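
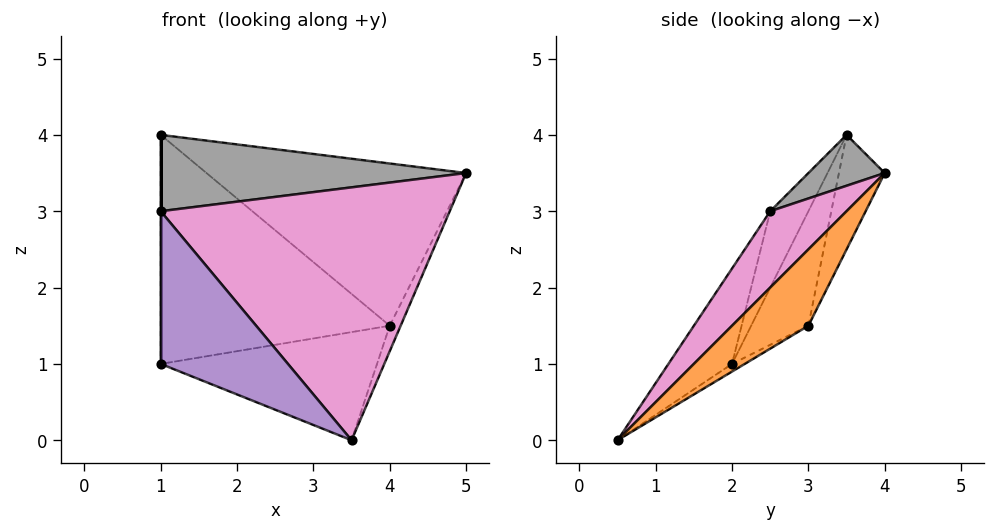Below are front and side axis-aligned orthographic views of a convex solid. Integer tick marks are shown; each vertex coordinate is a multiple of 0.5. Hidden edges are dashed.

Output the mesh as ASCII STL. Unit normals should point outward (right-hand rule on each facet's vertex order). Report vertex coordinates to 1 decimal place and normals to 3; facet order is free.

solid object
 facet normal -0.031 0.519 -0.854
  outer loop
   vertex 4.0 3.0 1.5
   vertex 3.5 0.5 0.0
   vertex 1.0 2.0 1.0
  endloop
 endfacet
 facet normal 0.862 0.123 -0.492
  outer loop
   vertex 4.0 3.0 1.5
   vertex 5.0 4.0 3.5
   vertex 3.5 0.5 0.0
  endloop
 endfacet
 facet normal -0.218 0.873 -0.436
  outer loop
   vertex 4.0 3.0 1.5
   vertex 1.0 2.0 1.0
   vertex 1.0 3.5 4.0
  endloop
 endfacet
 facet normal -0.161 0.913 -0.376
  outer loop
   vertex 4.0 3.0 1.5
   vertex 1.0 3.5 4.0
   vertex 5.0 4.0 3.5
  endloop
 endfacet
 facet normal -0.436 -0.873 0.218
  outer loop
   vertex 1.0 2.5 3.0
   vertex 1.0 2.0 1.0
   vertex 3.5 0.5 0.0
  endloop
 endfacet
 facet normal -1.000 0.000 0.000
  outer loop
   vertex 1.0 2.5 3.0
   vertex 1.0 3.5 4.0
   vertex 1.0 2.0 1.0
  endloop
 endfacet
 facet normal 0.194 -0.734 0.651
  outer loop
   vertex 1.0 2.5 3.0
   vertex 3.5 0.5 0.0
   vertex 5.0 4.0 3.5
  endloop
 endfacet
 facet normal 0.174 -0.696 0.696
  outer loop
   vertex 1.0 2.5 3.0
   vertex 5.0 4.0 3.5
   vertex 1.0 3.5 4.0
  endloop
 endfacet
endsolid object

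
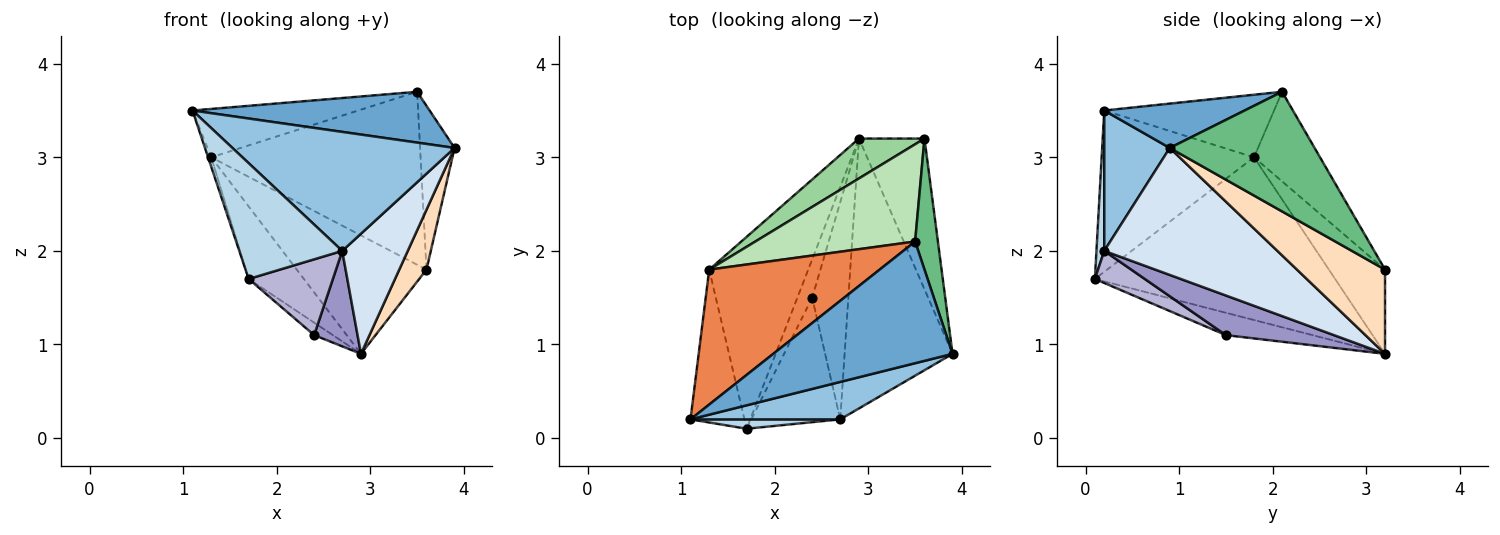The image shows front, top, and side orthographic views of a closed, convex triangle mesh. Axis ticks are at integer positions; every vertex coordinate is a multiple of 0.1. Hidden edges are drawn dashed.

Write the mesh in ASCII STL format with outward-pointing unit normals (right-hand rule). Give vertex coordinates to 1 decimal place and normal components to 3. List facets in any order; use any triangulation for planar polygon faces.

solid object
 facet normal 0.222 -0.376 0.900
  outer loop
   vertex 3.5 2.1 3.7
   vertex 1.1 0.2 3.5
   vertex 3.9 0.9 3.1
  endloop
 endfacet
 facet normal 0.271 -0.918 0.289
  outer loop
   vertex 2.7 0.2 2.0
   vertex 3.9 0.9 3.1
   vertex 1.1 0.2 3.5
  endloop
 endfacet
 facet normal 0.075 -0.994 0.080
  outer loop
   vertex 2.7 0.2 2.0
   vertex 1.1 0.2 3.5
   vertex 1.7 0.1 1.7
  endloop
 endfacet
 facet normal 0.732 -0.277 -0.622
  outer loop
   vertex 2.7 0.2 2.0
   vertex 2.9 3.2 0.9
   vertex 3.9 0.9 3.1
  endloop
 endfacet
 facet normal -0.327 0.319 0.890
  outer loop
   vertex 1.3 1.8 3.0
   vertex 1.1 0.2 3.5
   vertex 3.5 2.1 3.7
  endloop
 endfacet
 facet normal -0.948 0.019 -0.317
  outer loop
   vertex 1.3 1.8 3.0
   vertex 1.7 0.1 1.7
   vertex 1.1 0.2 3.5
  endloop
 endfacet
 facet normal -0.838 0.193 -0.510
  outer loop
   vertex 1.3 1.8 3.0
   vertex 2.9 3.2 0.9
   vertex 1.7 0.1 1.7
  endloop
 endfacet
 facet normal 0.767 -0.237 -0.596
  outer loop
   vertex 3.6 3.2 1.8
   vertex 3.9 0.9 3.1
   vertex 2.9 3.2 0.9
  endloop
 endfacet
 facet normal 0.957 0.228 0.182
  outer loop
   vertex 3.6 3.2 1.8
   vertex 3.5 2.1 3.7
   vertex 3.9 0.9 3.1
  endloop
 endfacet
 facet normal -0.380 0.877 0.295
  outer loop
   vertex 3.6 3.2 1.8
   vertex 2.9 3.2 0.9
   vertex 1.3 1.8 3.0
  endloop
 endfacet
 facet normal -0.265 0.840 0.473
  outer loop
   vertex 3.6 3.2 1.8
   vertex 1.3 1.8 3.0
   vertex 3.5 2.1 3.7
  endloop
 endfacet
 facet normal -0.821 0.177 -0.543
  outer loop
   vertex 2.4 1.5 1.1
   vertex 1.7 0.1 1.7
   vertex 2.9 3.2 0.9
  endloop
 endfacet
 facet normal 0.708 -0.284 -0.647
  outer loop
   vertex 2.4 1.5 1.1
   vertex 2.9 3.2 0.9
   vertex 2.7 0.2 2.0
  endloop
 endfacet
 facet normal 0.295 -0.497 -0.816
  outer loop
   vertex 2.4 1.5 1.1
   vertex 2.7 0.2 2.0
   vertex 1.7 0.1 1.7
  endloop
 endfacet
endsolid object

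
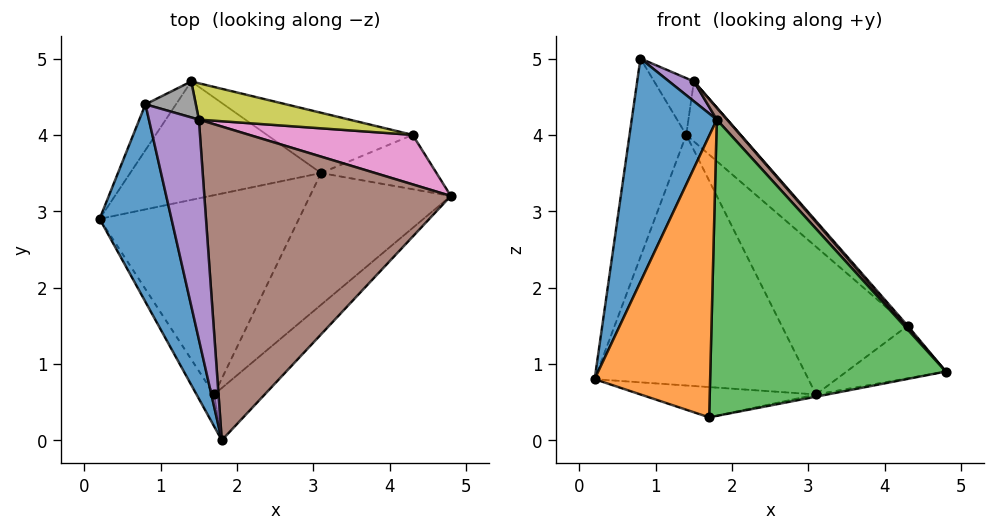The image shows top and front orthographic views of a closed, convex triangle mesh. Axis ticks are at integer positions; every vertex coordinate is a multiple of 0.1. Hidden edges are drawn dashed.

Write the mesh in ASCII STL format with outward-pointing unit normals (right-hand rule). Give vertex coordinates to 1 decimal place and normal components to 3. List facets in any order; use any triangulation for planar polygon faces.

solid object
 facet normal -0.940 -0.255 0.225
  outer loop
   vertex 0.8 4.4 5.0
   vertex 0.2 2.9 0.8
   vertex 1.8 0.0 4.2
  endloop
 endfacet
 facet normal -0.842 -0.536 -0.061
  outer loop
   vertex 1.7 0.6 0.3
   vertex 1.8 0.0 4.2
   vertex 0.2 2.9 0.8
  endloop
 endfacet
 facet normal 0.652 -0.747 -0.132
  outer loop
   vertex 1.7 0.6 0.3
   vertex 4.8 3.2 0.9
   vertex 1.8 0.0 4.2
  endloop
 endfacet
 facet normal -0.653 0.738 -0.170
  outer loop
   vertex 1.4 4.7 4.0
   vertex 0.2 2.9 0.8
   vertex 0.8 4.4 5.0
  endloop
 endfacet
 facet normal 0.372 -0.083 0.924
  outer loop
   vertex 1.5 4.2 4.7
   vertex 0.8 4.4 5.0
   vertex 1.8 0.0 4.2
  endloop
 endfacet
 facet normal 0.752 -0.025 0.659
  outer loop
   vertex 1.5 4.2 4.7
   vertex 1.8 0.0 4.2
   vertex 4.8 3.2 0.9
  endloop
 endfacet
 facet normal 0.752 -0.025 0.659
  outer loop
   vertex 1.5 4.2 4.7
   vertex 4.8 3.2 0.9
   vertex 4.3 4.0 1.5
  endloop
 endfacet
 facet normal 0.426 0.764 0.485
  outer loop
   vertex 1.5 4.2 4.7
   vertex 1.4 4.7 4.0
   vertex 0.8 4.4 5.0
  endloop
 endfacet
 facet normal 0.547 0.716 0.434
  outer loop
   vertex 1.5 4.2 4.7
   vertex 4.3 4.0 1.5
   vertex 1.4 4.7 4.0
  endloop
 endfacet
 facet normal -0.212 0.884 -0.418
  outer loop
   vertex 3.1 3.5 0.6
   vertex 0.2 2.9 0.8
   vertex 1.4 4.7 4.0
  endloop
 endfacet
 facet normal -0.102 0.921 -0.376
  outer loop
   vertex 3.1 3.5 0.6
   vertex 1.4 4.7 4.0
   vertex 4.3 4.0 1.5
  endloop
 endfacet
 facet normal 0.242 0.674 -0.698
  outer loop
   vertex 3.1 3.5 0.6
   vertex 4.3 4.0 1.5
   vertex 4.8 3.2 0.9
  endloop
 endfacet
 facet normal -0.099 0.149 -0.984
  outer loop
   vertex 3.1 3.5 0.6
   vertex 1.7 0.6 0.3
   vertex 0.2 2.9 0.8
  endloop
 endfacet
 facet normal 0.177 0.017 -0.984
  outer loop
   vertex 3.1 3.5 0.6
   vertex 4.8 3.2 0.9
   vertex 1.7 0.6 0.3
  endloop
 endfacet
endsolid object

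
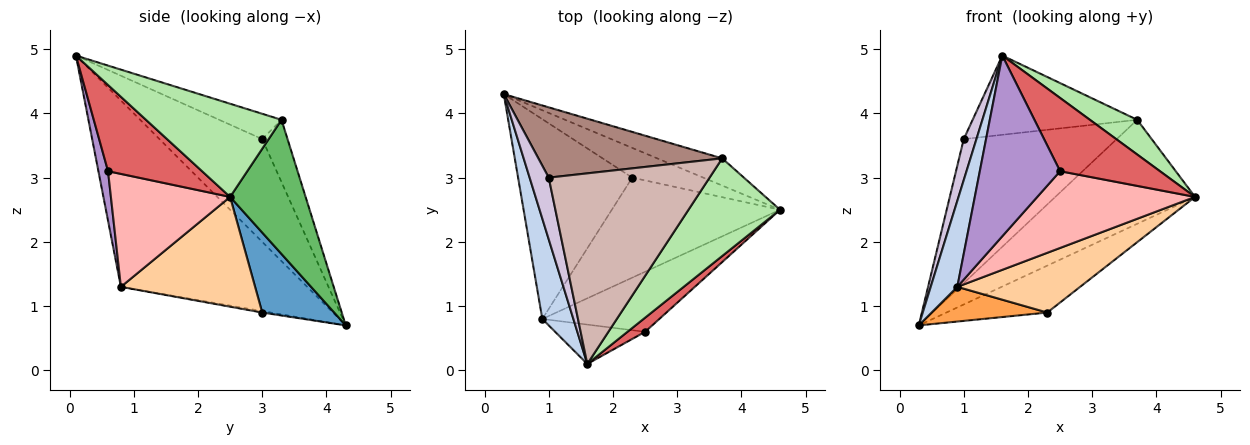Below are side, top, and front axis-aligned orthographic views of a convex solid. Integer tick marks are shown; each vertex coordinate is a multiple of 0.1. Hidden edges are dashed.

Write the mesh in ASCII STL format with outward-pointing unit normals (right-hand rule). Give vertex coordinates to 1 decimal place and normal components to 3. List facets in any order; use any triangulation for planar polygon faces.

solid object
 facet normal 0.516 0.723 -0.459
  outer loop
   vertex 2.3 3.0 0.9
   vertex 0.3 4.3 0.7
   vertex 4.6 2.5 2.7
  endloop
 endfacet
 facet normal -0.977 -0.140 0.163
  outer loop
   vertex 0.9 0.8 1.3
   vertex 1.6 0.1 4.9
   vertex 0.3 4.3 0.7
  endloop
 endfacet
 facet normal -0.013 -0.171 -0.985
  outer loop
   vertex 0.9 0.8 1.3
   vertex 0.3 4.3 0.7
   vertex 2.3 3.0 0.9
  endloop
 endfacet
 facet normal 0.489 -0.447 -0.749
  outer loop
   vertex 0.9 0.8 1.3
   vertex 2.3 3.0 0.9
   vertex 4.6 2.5 2.7
  endloop
 endfacet
 facet normal 0.463 0.857 -0.224
  outer loop
   vertex 3.7 3.3 3.9
   vertex 4.6 2.5 2.7
   vertex 0.3 4.3 0.7
  endloop
 endfacet
 facet normal 0.692 -0.242 0.680
  outer loop
   vertex 3.7 3.3 3.9
   vertex 1.6 0.1 4.9
   vertex 4.6 2.5 2.7
  endloop
 endfacet
 facet normal 0.679 -0.721 0.139
  outer loop
   vertex 2.5 0.6 3.1
   vertex 4.6 2.5 2.7
   vertex 1.6 0.1 4.9
  endloop
 endfacet
 facet normal 0.511 -0.677 -0.530
  outer loop
   vertex 2.5 0.6 3.1
   vertex 0.9 0.8 1.3
   vertex 4.6 2.5 2.7
  endloop
 endfacet
 facet normal 0.116 -0.970 -0.211
  outer loop
   vertex 2.5 0.6 3.1
   vertex 1.6 0.1 4.9
   vertex 0.9 0.8 1.3
  endloop
 endfacet
 facet normal -0.976 -0.121 0.182
  outer loop
   vertex 1.0 3.0 3.6
   vertex 0.3 4.3 0.7
   vertex 1.6 0.1 4.9
  endloop
 endfacet
 facet normal -0.147 0.889 0.434
  outer loop
   vertex 1.0 3.0 3.6
   vertex 3.7 3.3 3.9
   vertex 0.3 4.3 0.7
  endloop
 endfacet
 facet normal -0.144 0.380 0.914
  outer loop
   vertex 1.0 3.0 3.6
   vertex 1.6 0.1 4.9
   vertex 3.7 3.3 3.9
  endloop
 endfacet
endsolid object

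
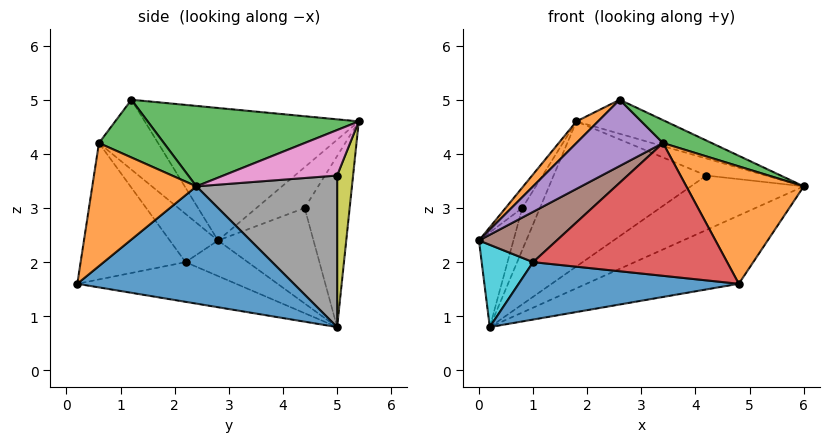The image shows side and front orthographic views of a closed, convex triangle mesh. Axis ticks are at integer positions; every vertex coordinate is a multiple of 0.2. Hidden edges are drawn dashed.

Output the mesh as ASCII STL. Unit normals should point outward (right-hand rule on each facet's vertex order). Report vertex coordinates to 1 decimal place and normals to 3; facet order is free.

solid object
 facet normal 0.511 0.360 -0.781
  outer loop
   vertex 4.8 0.2 1.6
   vertex 0.2 5.0 0.8
   vertex 6.0 2.4 3.4
  endloop
 endfacet
 facet normal -0.727 -0.074 0.682
  outer loop
   vertex 2.6 1.2 5.0
   vertex 1.8 5.4 4.6
   vertex 0.0 2.8 2.4
  endloop
 endfacet
 facet normal 0.374 0.158 0.914
  outer loop
   vertex 2.6 1.2 5.0
   vertex 6.0 2.4 3.4
   vertex 1.8 5.4 4.6
  endloop
 endfacet
 facet normal -0.881 0.306 0.360
  outer loop
   vertex 0.8 4.4 3.0
   vertex 0.0 2.8 2.4
   vertex 1.8 5.4 4.6
  endloop
 endfacet
 facet normal -0.888 0.320 0.330
  outer loop
   vertex 0.8 4.4 3.0
   vertex 0.2 5.0 0.8
   vertex 0.0 2.8 2.4
  endloop
 endfacet
 facet normal -0.878 0.344 0.333
  outer loop
   vertex 0.8 4.4 3.0
   vertex 1.8 5.4 4.6
   vertex 0.2 5.0 0.8
  endloop
 endfacet
 facet normal 0.406 0.213 0.889
  outer loop
   vertex 4.2 5.0 3.6
   vertex 1.8 5.4 4.6
   vertex 6.0 2.4 3.4
  endloop
 endfacet
 facet normal 0.521 0.418 -0.744
  outer loop
   vertex 4.2 5.0 3.6
   vertex 6.0 2.4 3.4
   vertex 0.2 5.0 0.8
  endloop
 endfacet
 facet normal 0.103 0.984 -0.147
  outer loop
   vertex 4.2 5.0 3.6
   vertex 0.2 5.0 0.8
   vertex 1.8 5.4 4.6
  endloop
 endfacet
 facet normal -0.553 -0.457 -0.697
  outer loop
   vertex 1.0 2.2 2.0
   vertex 0.0 2.8 2.4
   vertex 0.2 5.0 0.8
  endloop
 endfacet
 facet normal -0.324 -0.449 -0.832
  outer loop
   vertex 1.0 2.2 2.0
   vertex 0.2 5.0 0.8
   vertex 4.8 0.2 1.6
  endloop
 endfacet
 facet normal 0.600 -0.677 0.427
  outer loop
   vertex 3.4 0.6 4.2
   vertex 4.8 0.2 1.6
   vertex 6.0 2.4 3.4
  endloop
 endfacet
 facet normal 0.500 -0.375 0.781
  outer loop
   vertex 3.4 0.6 4.2
   vertex 6.0 2.4 3.4
   vertex 2.6 1.2 5.0
  endloop
 endfacet
 facet normal -0.472 -0.873 -0.120
  outer loop
   vertex 3.4 0.6 4.2
   vertex 1.0 2.2 2.0
   vertex 4.8 0.2 1.6
  endloop
 endfacet
 facet normal -0.563 -0.825 0.056
  outer loop
   vertex 3.4 0.6 4.2
   vertex 2.6 1.2 5.0
   vertex 0.0 2.8 2.4
  endloop
 endfacet
 facet normal -0.527 -0.849 -0.043
  outer loop
   vertex 3.4 0.6 4.2
   vertex 0.0 2.8 2.4
   vertex 1.0 2.2 2.0
  endloop
 endfacet
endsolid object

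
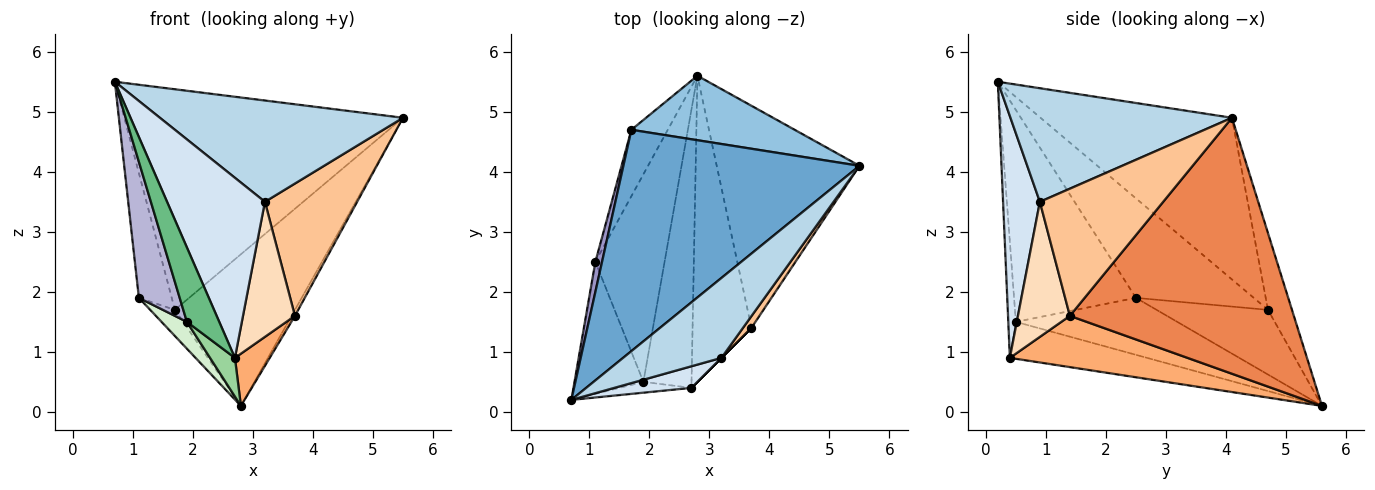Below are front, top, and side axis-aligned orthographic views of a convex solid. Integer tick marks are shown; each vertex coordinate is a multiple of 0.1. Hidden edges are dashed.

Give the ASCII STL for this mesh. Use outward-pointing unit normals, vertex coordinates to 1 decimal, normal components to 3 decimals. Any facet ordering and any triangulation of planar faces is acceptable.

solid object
 facet normal -0.436 0.635 0.637
  outer loop
   vertex 1.7 4.7 1.7
   vertex 0.7 0.2 5.5
   vertex 5.5 4.1 4.9
  endloop
 endfacet
 facet normal -0.181 0.905 0.385
  outer loop
   vertex 1.7 4.7 1.7
   vertex 5.5 4.1 4.9
   vertex 2.8 5.6 0.1
  endloop
 endfacet
 facet normal 0.582 -0.639 0.504
  outer loop
   vertex 3.2 0.9 3.5
   vertex 5.5 4.1 4.9
   vertex 0.7 0.2 5.5
  endloop
 endfacet
 facet normal 0.350 -0.930 0.112
  outer loop
   vertex 3.2 0.9 3.5
   vertex 0.7 0.2 5.5
   vertex 2.7 0.4 0.9
  endloop
 endfacet
 facet normal 0.873 0.013 -0.487
  outer loop
   vertex 3.7 1.4 1.6
   vertex 2.8 5.6 0.1
   vertex 5.5 4.1 4.9
  endloop
 endfacet
 facet normal 0.651 -0.128 -0.748
  outer loop
   vertex 3.7 1.4 1.6
   vertex 2.7 0.4 0.9
   vertex 2.8 5.6 0.1
  endloop
 endfacet
 facet normal 0.800 -0.598 0.053
  outer loop
   vertex 3.7 1.4 1.6
   vertex 5.5 4.1 4.9
   vertex 3.2 0.9 3.5
  endloop
 endfacet
 facet normal 0.707 -0.707 0.000
  outer loop
   vertex 3.7 1.4 1.6
   vertex 3.2 0.9 3.5
   vertex 2.7 0.4 0.9
  endloop
 endfacet
 facet normal -0.225 -0.964 -0.140
  outer loop
   vertex 1.9 0.5 1.5
   vertex 2.7 0.4 0.9
   vertex 0.7 0.2 5.5
  endloop
 endfacet
 facet normal -0.605 -0.110 -0.789
  outer loop
   vertex 1.9 0.5 1.5
   vertex 2.8 5.6 0.1
   vertex 2.7 0.4 0.9
  endloop
 endfacet
 facet normal -0.856 0.190 -0.482
  outer loop
   vertex 1.1 2.5 1.9
   vertex 1.7 4.7 1.7
   vertex 2.8 5.6 0.1
  endloop
 endfacet
 facet normal -0.632 -0.099 -0.768
  outer loop
   vertex 1.1 2.5 1.9
   vertex 2.8 5.6 0.1
   vertex 1.9 0.5 1.5
  endloop
 endfacet
 facet normal -0.961 0.268 0.064
  outer loop
   vertex 1.1 2.5 1.9
   vertex 0.7 0.2 5.5
   vertex 1.7 4.7 1.7
  endloop
 endfacet
 facet normal -0.906 -0.304 -0.295
  outer loop
   vertex 1.1 2.5 1.9
   vertex 1.9 0.5 1.5
   vertex 0.7 0.2 5.5
  endloop
 endfacet
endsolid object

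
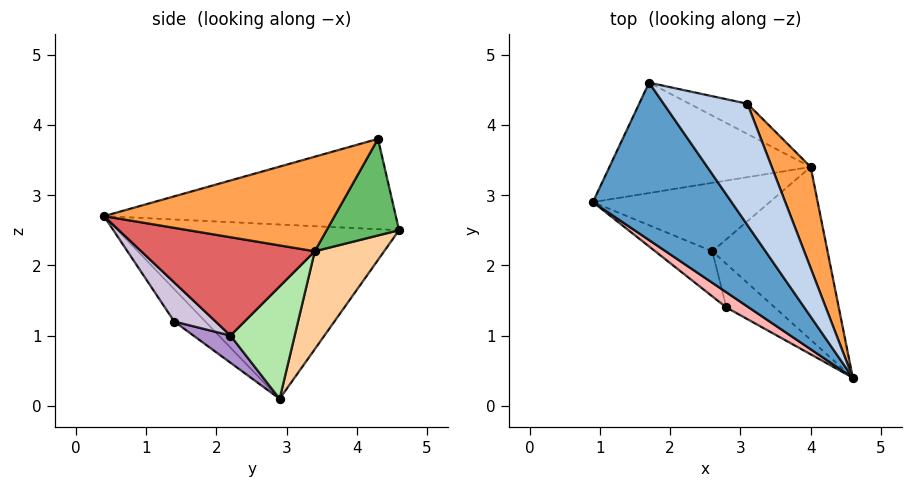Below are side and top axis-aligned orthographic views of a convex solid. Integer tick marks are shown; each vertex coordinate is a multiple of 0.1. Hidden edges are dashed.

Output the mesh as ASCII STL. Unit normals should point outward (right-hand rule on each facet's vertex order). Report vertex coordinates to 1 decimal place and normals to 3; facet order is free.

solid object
 facet normal -0.697 -0.455 0.554
  outer loop
   vertex 1.7 4.6 2.5
   vertex 0.9 2.9 0.1
   vertex 4.6 0.4 2.7
  endloop
 endfacet
 facet normal -0.662 -0.428 0.615
  outer loop
   vertex 1.7 4.6 2.5
   vertex 4.6 0.4 2.7
   vertex 3.1 4.3 3.8
  endloop
 endfacet
 facet normal 0.898 0.241 0.369
  outer loop
   vertex 4.0 3.4 2.2
   vertex 3.1 4.3 3.8
   vertex 4.6 0.4 2.7
  endloop
 endfacet
 facet normal 0.300 0.729 -0.616
  outer loop
   vertex 4.0 3.4 2.2
   vertex 0.9 2.9 0.1
   vertex 1.7 4.6 2.5
  endloop
 endfacet
 facet normal 0.421 0.871 -0.253
  outer loop
   vertex 4.0 3.4 2.2
   vertex 1.7 4.6 2.5
   vertex 3.1 4.3 3.8
  endloop
 endfacet
 facet normal 0.524 0.213 -0.825
  outer loop
   vertex 2.6 2.2 1.0
   vertex 0.9 2.9 0.1
   vertex 4.0 3.4 2.2
  endloop
 endfacet
 facet normal 0.649 0.003 -0.761
  outer loop
   vertex 2.6 2.2 1.0
   vertex 4.0 3.4 2.2
   vertex 4.6 0.4 2.7
  endloop
 endfacet
 facet normal -0.697 -0.528 0.485
  outer loop
   vertex 2.8 1.4 1.2
   vertex 4.6 0.4 2.7
   vertex 0.9 2.9 0.1
  endloop
 endfacet
 facet normal 0.426 -0.118 -0.897
  outer loop
   vertex 2.8 1.4 1.2
   vertex 0.9 2.9 0.1
   vertex 2.6 2.2 1.0
  endloop
 endfacet
 facet normal 0.627 -0.038 -0.778
  outer loop
   vertex 2.8 1.4 1.2
   vertex 2.6 2.2 1.0
   vertex 4.6 0.4 2.7
  endloop
 endfacet
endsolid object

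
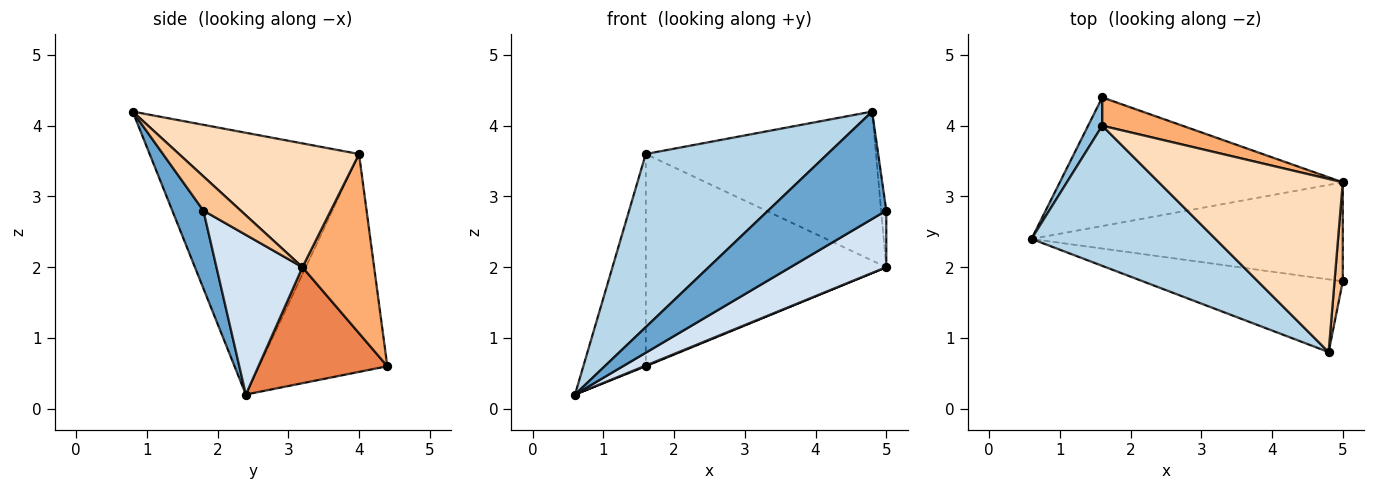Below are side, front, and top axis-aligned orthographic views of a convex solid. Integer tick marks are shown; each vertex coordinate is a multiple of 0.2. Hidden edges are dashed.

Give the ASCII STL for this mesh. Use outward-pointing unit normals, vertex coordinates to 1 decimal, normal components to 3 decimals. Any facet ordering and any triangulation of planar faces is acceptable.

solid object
 facet normal 0.213 -0.809 -0.548
  outer loop
   vertex 4.8 0.8 4.2
   vertex 0.6 2.4 0.2
   vertex 5.0 1.8 2.8
  endloop
 endfacet
 facet normal -0.898 0.437 0.058
  outer loop
   vertex 1.6 4.0 3.6
   vertex 1.6 4.4 0.6
   vertex 0.6 2.4 0.2
  endloop
 endfacet
 facet normal -0.667 -0.579 0.469
  outer loop
   vertex 1.6 4.0 3.6
   vertex 0.6 2.4 0.2
   vertex 4.8 0.8 4.2
  endloop
 endfacet
 facet normal 0.407 -0.453 -0.793
  outer loop
   vertex 5.0 3.2 2.0
   vertex 5.0 1.8 2.8
   vertex 0.6 2.4 0.2
  endloop
 endfacet
 facet normal 0.379 -0.005 -0.925
  outer loop
   vertex 5.0 3.2 2.0
   vertex 0.6 2.4 0.2
   vertex 1.6 4.4 0.6
  endloop
 endfacet
 facet normal 0.283 0.951 0.127
  outer loop
   vertex 5.0 3.2 2.0
   vertex 1.6 4.4 0.6
   vertex 1.6 4.0 3.6
  endloop
 endfacet
 facet normal 0.963 0.133 0.233
  outer loop
   vertex 5.0 3.2 2.0
   vertex 4.8 0.8 4.2
   vertex 5.0 1.8 2.8
  endloop
 endfacet
 facet normal 0.454 0.581 0.675
  outer loop
   vertex 5.0 3.2 2.0
   vertex 1.6 4.0 3.6
   vertex 4.8 0.8 4.2
  endloop
 endfacet
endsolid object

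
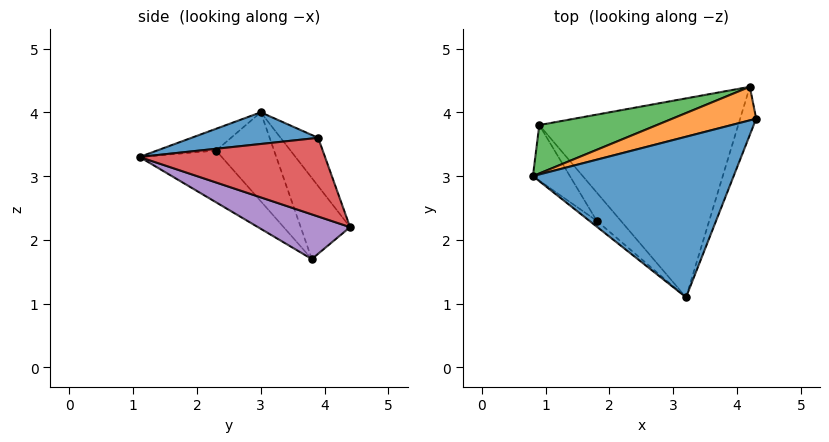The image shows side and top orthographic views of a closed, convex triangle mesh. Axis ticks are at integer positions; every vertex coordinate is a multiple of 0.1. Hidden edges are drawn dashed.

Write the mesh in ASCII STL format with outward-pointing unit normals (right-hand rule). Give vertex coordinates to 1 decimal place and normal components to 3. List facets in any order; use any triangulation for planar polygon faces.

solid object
 facet normal 0.154 -0.165 0.974
  outer loop
   vertex 3.2 1.1 3.3
   vertex 4.3 3.9 3.6
   vertex 0.8 3.0 4.0
  endloop
 endfacet
 facet normal -0.197 0.919 0.342
  outer loop
   vertex 4.2 4.4 2.2
   vertex 0.8 3.0 4.0
   vertex 4.3 3.9 3.6
  endloop
 endfacet
 facet normal -0.216 0.925 0.312
  outer loop
   vertex 4.2 4.4 2.2
   vertex 0.9 3.8 1.7
   vertex 0.8 3.0 4.0
  endloop
 endfacet
 facet normal 0.921 -0.342 -0.188
  outer loop
   vertex 4.2 4.4 2.2
   vertex 4.3 3.9 3.6
   vertex 3.2 1.1 3.3
  endloop
 endfacet
 facet normal 0.204 -0.365 -0.909
  outer loop
   vertex 4.2 4.4 2.2
   vertex 3.2 1.1 3.3
   vertex 0.9 3.8 1.7
  endloop
 endfacet
 facet normal -0.644 -0.733 -0.218
  outer loop
   vertex 1.8 2.3 3.4
   vertex 3.2 1.1 3.3
   vertex 0.8 3.0 4.0
  endloop
 endfacet
 facet normal -0.656 -0.703 -0.273
  outer loop
   vertex 1.8 2.3 3.4
   vertex 0.8 3.0 4.0
   vertex 0.9 3.8 1.7
  endloop
 endfacet
 facet normal -0.634 -0.715 -0.295
  outer loop
   vertex 1.8 2.3 3.4
   vertex 0.9 3.8 1.7
   vertex 3.2 1.1 3.3
  endloop
 endfacet
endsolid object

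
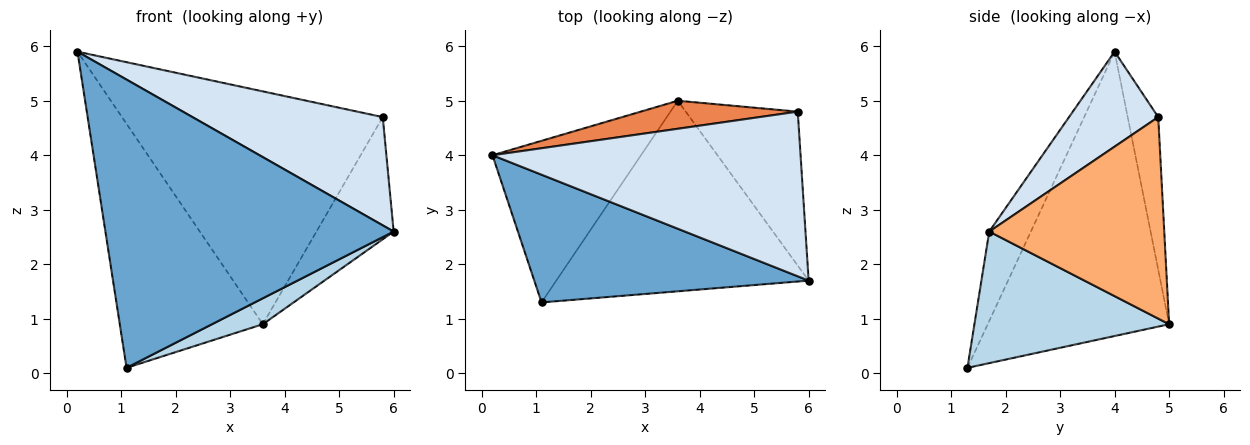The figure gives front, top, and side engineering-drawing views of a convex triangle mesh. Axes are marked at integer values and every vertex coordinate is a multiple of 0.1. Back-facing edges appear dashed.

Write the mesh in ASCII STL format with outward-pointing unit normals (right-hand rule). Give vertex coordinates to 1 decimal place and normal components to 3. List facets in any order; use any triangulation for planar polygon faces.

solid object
 facet normal -0.131 -0.906 0.402
  outer loop
   vertex 1.1 1.3 0.1
   vertex 6.0 1.7 2.6
   vertex 0.2 4.0 5.9
  endloop
 endfacet
 facet normal -0.726 0.573 -0.379
  outer loop
   vertex 1.1 1.3 0.1
   vertex 0.2 4.0 5.9
   vertex 3.6 5.0 0.9
  endloop
 endfacet
 facet normal 0.459 -0.120 -0.880
  outer loop
   vertex 1.1 1.3 0.1
   vertex 3.6 5.0 0.9
   vertex 6.0 1.7 2.6
  endloop
 endfacet
 facet normal 0.249 -0.532 0.809
  outer loop
   vertex 5.8 4.8 4.7
   vertex 0.2 4.0 5.9
   vertex 6.0 1.7 2.6
  endloop
 endfacet
 facet normal -0.115 0.986 0.119
  outer loop
   vertex 5.8 4.8 4.7
   vertex 3.6 5.0 0.9
   vertex 0.2 4.0 5.9
  endloop
 endfacet
 facet normal 0.816 0.360 -0.453
  outer loop
   vertex 5.8 4.8 4.7
   vertex 6.0 1.7 2.6
   vertex 3.6 5.0 0.9
  endloop
 endfacet
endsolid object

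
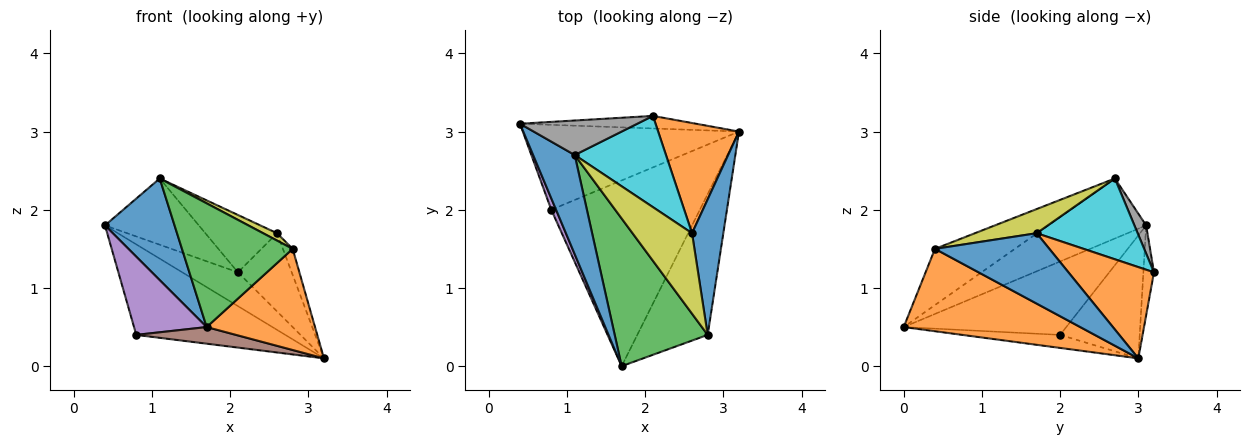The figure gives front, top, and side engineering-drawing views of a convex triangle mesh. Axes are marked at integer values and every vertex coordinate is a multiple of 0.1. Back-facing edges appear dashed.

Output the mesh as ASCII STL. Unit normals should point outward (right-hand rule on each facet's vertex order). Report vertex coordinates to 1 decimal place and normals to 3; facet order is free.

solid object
 facet normal -0.710 -0.504 0.492
  outer loop
   vertex 1.1 2.7 2.4
   vertex 0.4 3.1 1.8
   vertex 1.7 0.0 0.5
  endloop
 endfacet
 facet normal 0.689 -0.423 -0.589
  outer loop
   vertex 2.8 0.4 1.5
   vertex 1.7 0.0 0.5
   vertex 3.2 3.0 0.1
  endloop
 endfacet
 facet normal -0.420 -0.583 0.695
  outer loop
   vertex 2.8 0.4 1.5
   vertex 1.1 2.7 2.4
   vertex 1.7 0.0 0.5
  endloop
 endfacet
 facet normal -0.363 0.680 -0.638
  outer loop
   vertex 0.8 2.0 0.4
   vertex 0.4 3.1 1.8
   vertex 3.2 3.0 0.1
  endloop
 endfacet
 facet normal -0.911 -0.407 0.060
  outer loop
   vertex 0.8 2.0 0.4
   vertex 1.7 0.0 0.5
   vertex 0.4 3.1 1.8
  endloop
 endfacet
 facet normal -0.087 -0.089 -0.992
  outer loop
   vertex 0.8 2.0 0.4
   vertex 3.2 3.0 0.1
   vertex 1.7 0.0 0.5
  endloop
 endfacet
 facet normal -0.175 0.923 -0.343
  outer loop
   vertex 2.1 3.2 1.2
   vertex 3.2 3.0 0.1
   vertex 0.4 3.1 1.8
  endloop
 endfacet
 facet normal 0.110 0.882 0.459
  outer loop
   vertex 2.1 3.2 1.2
   vertex 0.4 3.1 1.8
   vertex 1.1 2.7 2.4
  endloop
 endfacet
 facet normal 0.375 -0.084 0.923
  outer loop
   vertex 2.6 1.7 1.7
   vertex 1.1 2.7 2.4
   vertex 2.8 0.4 1.5
  endloop
 endfacet
 facet normal 0.600 0.426 0.677
  outer loop
   vertex 2.6 1.7 1.7
   vertex 2.1 3.2 1.2
   vertex 1.1 2.7 2.4
  endloop
 endfacet
 facet normal 0.911 0.078 0.405
  outer loop
   vertex 2.6 1.7 1.7
   vertex 2.8 0.4 1.5
   vertex 3.2 3.0 0.1
  endloop
 endfacet
 facet normal 0.677 0.426 0.600
  outer loop
   vertex 2.6 1.7 1.7
   vertex 3.2 3.0 0.1
   vertex 2.1 3.2 1.2
  endloop
 endfacet
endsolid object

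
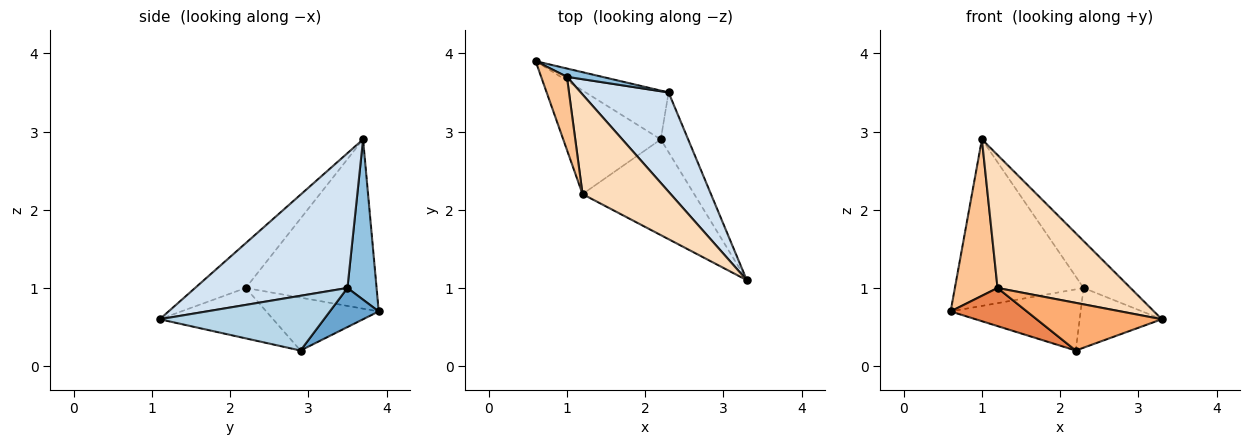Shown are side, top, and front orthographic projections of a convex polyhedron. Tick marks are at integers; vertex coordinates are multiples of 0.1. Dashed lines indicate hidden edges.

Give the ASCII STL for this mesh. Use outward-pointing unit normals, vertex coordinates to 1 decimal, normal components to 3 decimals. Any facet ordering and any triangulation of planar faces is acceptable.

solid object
 facet normal 0.282 0.750 -0.598
  outer loop
   vertex 2.3 3.5 1.0
   vertex 2.2 2.9 0.2
   vertex 0.6 3.9 0.7
  endloop
 endfacet
 facet normal 0.221 0.974 0.048
  outer loop
   vertex 2.3 3.5 1.0
   vertex 0.6 3.9 0.7
   vertex 1.0 3.7 2.9
  endloop
 endfacet
 facet normal 0.816 0.408 -0.408
  outer loop
   vertex 2.3 3.5 1.0
   vertex 3.3 1.1 0.6
   vertex 2.2 2.9 0.2
  endloop
 endfacet
 facet normal 0.811 0.250 0.529
  outer loop
   vertex 2.3 3.5 1.0
   vertex 1.0 3.7 2.9
   vertex 3.3 1.1 0.6
  endloop
 endfacet
 facet normal -0.454 -0.308 -0.836
  outer loop
   vertex 1.2 2.2 1.0
   vertex 0.6 3.9 0.7
   vertex 2.2 2.9 0.2
  endloop
 endfacet
 facet normal -0.375 -0.413 -0.830
  outer loop
   vertex 1.2 2.2 1.0
   vertex 2.2 2.9 0.2
   vertex 3.3 1.1 0.6
  endloop
 endfacet
 facet normal -0.941 -0.307 0.143
  outer loop
   vertex 1.2 2.2 1.0
   vertex 1.0 3.7 2.9
   vertex 0.6 3.9 0.7
  endloop
 endfacet
 facet normal -0.292 -0.765 0.574
  outer loop
   vertex 1.2 2.2 1.0
   vertex 3.3 1.1 0.6
   vertex 1.0 3.7 2.9
  endloop
 endfacet
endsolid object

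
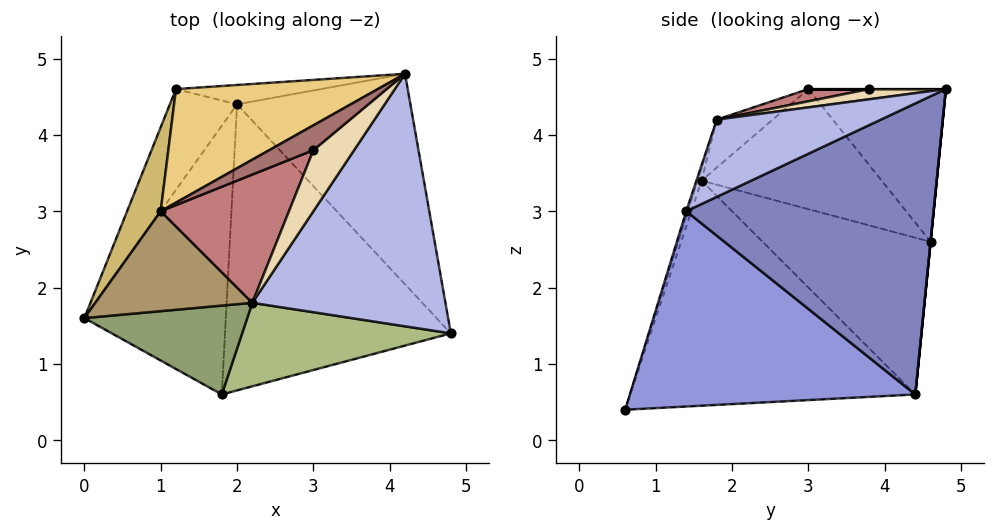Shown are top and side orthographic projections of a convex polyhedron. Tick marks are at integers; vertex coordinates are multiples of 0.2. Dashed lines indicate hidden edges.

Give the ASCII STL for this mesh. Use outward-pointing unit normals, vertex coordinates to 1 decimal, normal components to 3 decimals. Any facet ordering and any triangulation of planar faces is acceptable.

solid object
 facet normal -0.844 0.072 -0.531
  outer loop
   vertex 2.0 4.4 0.6
   vertex 1.8 0.6 0.4
   vertex 0.0 1.6 3.4
  endloop
 endfacet
 facet normal 0.800 0.365 -0.476
  outer loop
   vertex 2.0 4.4 0.6
   vertex 4.2 4.8 4.6
   vertex 4.8 1.4 3.0
  endloop
 endfacet
 facet normal 0.654 0.005 -0.756
  outer loop
   vertex 2.0 4.4 0.6
   vertex 4.8 1.4 3.0
   vertex 1.8 0.6 0.4
  endloop
 endfacet
 facet normal 0.348 -0.348 0.870
  outer loop
   vertex 2.2 1.8 4.2
   vertex 4.8 1.4 3.0
   vertex 4.2 4.8 4.6
  endloop
 endfacet
 facet normal -0.024 -0.953 0.303
  outer loop
   vertex 2.2 1.8 4.2
   vertex 0.0 1.6 3.4
   vertex 1.8 0.6 0.4
  endloop
 endfacet
 facet normal -0.007 -0.953 0.302
  outer loop
   vertex 2.2 1.8 4.2
   vertex 1.8 0.6 0.4
   vertex 4.8 1.4 3.0
  endloop
 endfacet
 facet normal -0.889 0.254 -0.381
  outer loop
   vertex 1.2 4.6 2.6
   vertex 2.0 4.4 0.6
   vertex 0.0 1.6 3.4
  endloop
 endfacet
 facet normal 0.000 0.995 -0.100
  outer loop
   vertex 1.2 4.6 2.6
   vertex 4.2 4.8 4.6
   vertex 2.0 4.4 0.6
  endloop
 endfacet
 facet normal -0.249 -0.521 0.816
  outer loop
   vertex 1.0 3.0 4.6
   vertex 0.0 1.6 3.4
   vertex 2.2 1.8 4.2
  endloop
 endfacet
 facet normal -0.876 0.416 0.245
  outer loop
   vertex 1.0 3.0 4.6
   vertex 1.2 4.6 2.6
   vertex 0.0 1.6 3.4
  endloop
 endfacet
 facet normal -0.411 0.731 0.544
  outer loop
   vertex 1.0 3.0 4.6
   vertex 4.2 4.8 4.6
   vertex 1.2 4.6 2.6
  endloop
 endfacet
 facet normal 0.233 -0.279 0.931
  outer loop
   vertex 3.0 3.8 4.6
   vertex 2.2 1.8 4.2
   vertex 4.2 4.8 4.6
  endloop
 endfacet
 facet normal 0.000 0.000 1.000
  outer loop
   vertex 3.0 3.8 4.6
   vertex 4.2 4.8 4.6
   vertex 1.0 3.0 4.6
  endloop
 endfacet
 facet normal 0.092 -0.231 0.969
  outer loop
   vertex 3.0 3.8 4.6
   vertex 1.0 3.0 4.6
   vertex 2.2 1.8 4.2
  endloop
 endfacet
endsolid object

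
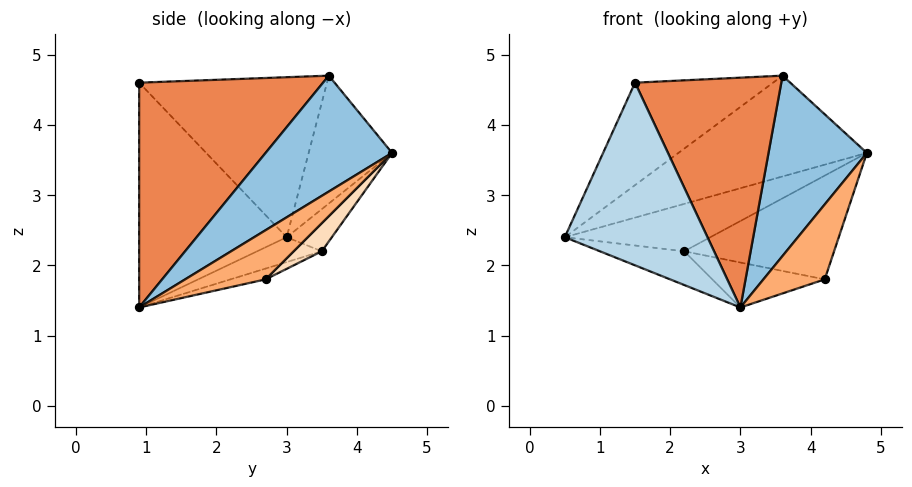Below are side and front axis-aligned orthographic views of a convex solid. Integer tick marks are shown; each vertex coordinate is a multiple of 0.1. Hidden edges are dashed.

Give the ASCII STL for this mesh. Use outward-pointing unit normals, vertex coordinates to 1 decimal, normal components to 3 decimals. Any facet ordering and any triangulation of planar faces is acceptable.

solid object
 facet normal -0.387 0.874 0.293
  outer loop
   vertex 3.6 3.6 4.7
   vertex 4.8 4.5 3.6
   vertex 0.5 3.0 2.4
  endloop
 endfacet
 facet normal 0.743 -0.578 0.338
  outer loop
   vertex 3.6 3.6 4.7
   vertex 3.0 0.9 1.4
   vertex 4.8 4.5 3.6
  endloop
 endfacet
 facet normal -0.681 -0.659 -0.319
  outer loop
   vertex 1.5 0.9 4.6
   vertex 0.5 3.0 2.4
   vertex 3.0 0.9 1.4
  endloop
 endfacet
 facet normal -0.590 0.433 0.682
  outer loop
   vertex 1.5 0.9 4.6
   vertex 3.6 3.6 4.7
   vertex 0.5 3.0 2.4
  endloop
 endfacet
 facet normal 0.735 -0.584 0.344
  outer loop
   vertex 1.5 0.9 4.6
   vertex 3.0 0.9 1.4
   vertex 3.6 3.6 4.7
  endloop
 endfacet
 facet normal 0.753 -0.574 0.323
  outer loop
   vertex 4.2 2.7 1.8
   vertex 4.8 4.5 3.6
   vertex 3.0 0.9 1.4
  endloop
 endfacet
 facet normal -0.294 0.947 -0.131
  outer loop
   vertex 2.2 3.5 2.2
   vertex 0.5 3.0 2.4
   vertex 4.8 4.5 3.6
  endloop
 endfacet
 facet normal 0.127 0.680 -0.722
  outer loop
   vertex 2.2 3.5 2.2
   vertex 4.8 4.5 3.6
   vertex 4.2 2.7 1.8
  endloop
 endfacet
 facet normal -0.182 0.238 -0.954
  outer loop
   vertex 2.2 3.5 2.2
   vertex 3.0 0.9 1.4
   vertex 0.5 3.0 2.4
  endloop
 endfacet
 facet normal -0.084 0.269 -0.959
  outer loop
   vertex 2.2 3.5 2.2
   vertex 4.2 2.7 1.8
   vertex 3.0 0.9 1.4
  endloop
 endfacet
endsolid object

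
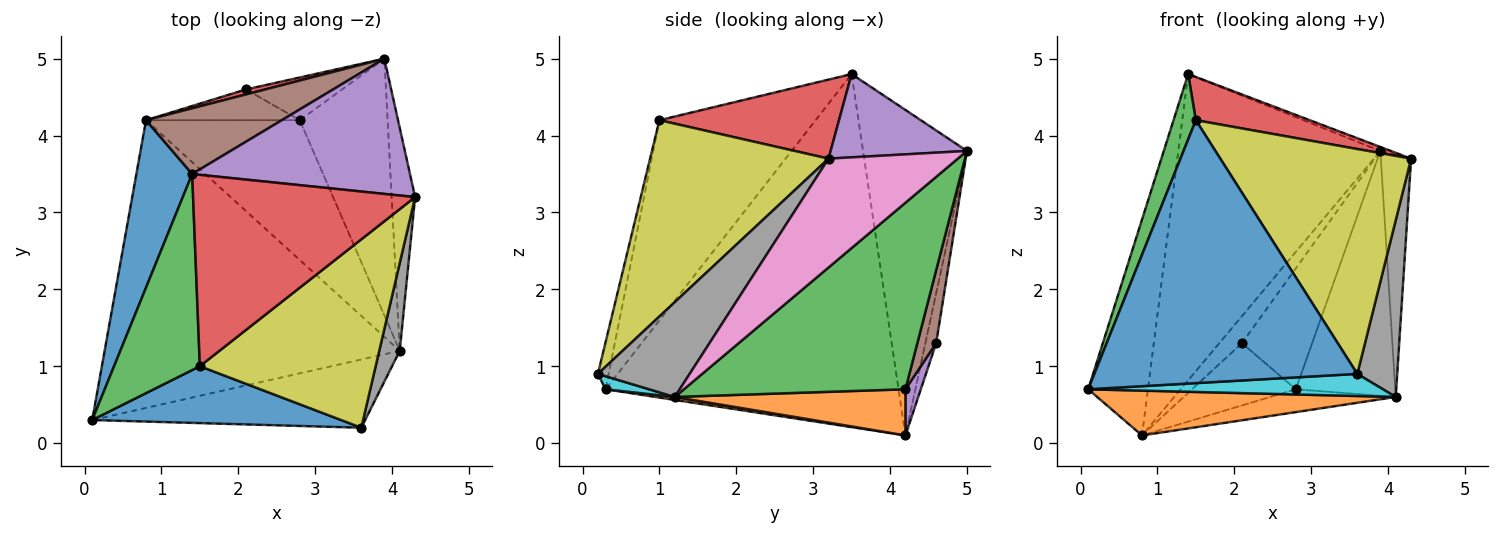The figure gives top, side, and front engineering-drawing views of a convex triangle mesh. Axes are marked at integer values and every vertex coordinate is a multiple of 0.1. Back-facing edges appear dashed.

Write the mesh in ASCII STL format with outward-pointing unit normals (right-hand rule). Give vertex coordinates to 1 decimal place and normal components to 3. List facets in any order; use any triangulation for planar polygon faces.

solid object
 facet normal -0.968 0.197 0.153
  outer loop
   vertex 1.4 3.5 4.8
   vertex 0.8 4.2 0.1
   vertex 0.1 0.3 0.7
  endloop
 endfacet
 facet normal 0.010 -0.154 -0.988
  outer loop
   vertex 4.1 1.2 0.6
   vertex 0.1 0.3 0.7
   vertex 0.8 4.2 0.1
  endloop
 endfacet
 facet normal -0.911 -0.130 0.391
  outer loop
   vertex 1.5 1.0 4.2
   vertex 1.4 3.5 4.8
   vertex 0.1 0.3 0.7
  endloop
 endfacet
 facet normal 0.328 -0.208 0.921
  outer loop
   vertex 1.5 1.0 4.2
   vertex 4.3 3.2 3.7
   vertex 1.4 3.5 4.8
  endloop
 endfacet
 facet normal 0.357 0.027 0.934
  outer loop
   vertex 3.9 5.0 3.8
   vertex 1.4 3.5 4.8
   vertex 4.3 3.2 3.7
  endloop
 endfacet
 facet normal -0.449 0.874 0.187
  outer loop
   vertex 3.9 5.0 3.8
   vertex 0.8 4.2 0.1
   vertex 1.4 3.5 4.8
  endloop
 endfacet
 facet normal 0.953 0.223 -0.205
  outer loop
   vertex 3.9 5.0 3.8
   vertex 4.3 3.2 3.7
   vertex 4.1 1.2 0.6
  endloop
 endfacet
 facet normal 0.899 -0.391 0.194
  outer loop
   vertex 3.6 0.2 0.9
   vertex 4.1 1.2 0.6
   vertex 4.3 3.2 3.7
  endloop
 endfacet
 facet normal 0.583 -0.623 0.522
  outer loop
   vertex 3.6 0.2 0.9
   vertex 4.3 3.2 3.7
   vertex 1.5 1.0 4.2
  endloop
 endfacet
 facet normal 0.046 -0.308 -0.950
  outer loop
   vertex 3.6 0.2 0.9
   vertex 0.1 0.3 0.7
   vertex 4.1 1.2 0.6
  endloop
 endfacet
 facet normal -0.040 -0.977 0.211
  outer loop
   vertex 3.6 0.2 0.9
   vertex 1.5 1.0 4.2
   vertex 0.1 0.3 0.7
  endloop
 endfacet
 facet normal 0.284 0.155 -0.946
  outer loop
   vertex 2.8 4.2 0.7
   vertex 4.1 1.2 0.6
   vertex 0.8 4.2 0.1
  endloop
 endfacet
 facet normal 0.838 0.376 -0.395
  outer loop
   vertex 2.8 4.2 0.7
   vertex 3.9 5.0 3.8
   vertex 4.1 1.2 0.6
  endloop
 endfacet
 facet normal -0.425 0.890 0.163
  outer loop
   vertex 2.1 4.6 1.3
   vertex 0.8 4.2 0.1
   vertex 3.9 5.0 3.8
  endloop
 endfacet
 facet normal 0.132 0.889 -0.439
  outer loop
   vertex 2.1 4.6 1.3
   vertex 2.8 4.2 0.7
   vertex 0.8 4.2 0.1
  endloop
 endfacet
 facet normal 0.245 0.914 -0.323
  outer loop
   vertex 2.1 4.6 1.3
   vertex 3.9 5.0 3.8
   vertex 2.8 4.2 0.7
  endloop
 endfacet
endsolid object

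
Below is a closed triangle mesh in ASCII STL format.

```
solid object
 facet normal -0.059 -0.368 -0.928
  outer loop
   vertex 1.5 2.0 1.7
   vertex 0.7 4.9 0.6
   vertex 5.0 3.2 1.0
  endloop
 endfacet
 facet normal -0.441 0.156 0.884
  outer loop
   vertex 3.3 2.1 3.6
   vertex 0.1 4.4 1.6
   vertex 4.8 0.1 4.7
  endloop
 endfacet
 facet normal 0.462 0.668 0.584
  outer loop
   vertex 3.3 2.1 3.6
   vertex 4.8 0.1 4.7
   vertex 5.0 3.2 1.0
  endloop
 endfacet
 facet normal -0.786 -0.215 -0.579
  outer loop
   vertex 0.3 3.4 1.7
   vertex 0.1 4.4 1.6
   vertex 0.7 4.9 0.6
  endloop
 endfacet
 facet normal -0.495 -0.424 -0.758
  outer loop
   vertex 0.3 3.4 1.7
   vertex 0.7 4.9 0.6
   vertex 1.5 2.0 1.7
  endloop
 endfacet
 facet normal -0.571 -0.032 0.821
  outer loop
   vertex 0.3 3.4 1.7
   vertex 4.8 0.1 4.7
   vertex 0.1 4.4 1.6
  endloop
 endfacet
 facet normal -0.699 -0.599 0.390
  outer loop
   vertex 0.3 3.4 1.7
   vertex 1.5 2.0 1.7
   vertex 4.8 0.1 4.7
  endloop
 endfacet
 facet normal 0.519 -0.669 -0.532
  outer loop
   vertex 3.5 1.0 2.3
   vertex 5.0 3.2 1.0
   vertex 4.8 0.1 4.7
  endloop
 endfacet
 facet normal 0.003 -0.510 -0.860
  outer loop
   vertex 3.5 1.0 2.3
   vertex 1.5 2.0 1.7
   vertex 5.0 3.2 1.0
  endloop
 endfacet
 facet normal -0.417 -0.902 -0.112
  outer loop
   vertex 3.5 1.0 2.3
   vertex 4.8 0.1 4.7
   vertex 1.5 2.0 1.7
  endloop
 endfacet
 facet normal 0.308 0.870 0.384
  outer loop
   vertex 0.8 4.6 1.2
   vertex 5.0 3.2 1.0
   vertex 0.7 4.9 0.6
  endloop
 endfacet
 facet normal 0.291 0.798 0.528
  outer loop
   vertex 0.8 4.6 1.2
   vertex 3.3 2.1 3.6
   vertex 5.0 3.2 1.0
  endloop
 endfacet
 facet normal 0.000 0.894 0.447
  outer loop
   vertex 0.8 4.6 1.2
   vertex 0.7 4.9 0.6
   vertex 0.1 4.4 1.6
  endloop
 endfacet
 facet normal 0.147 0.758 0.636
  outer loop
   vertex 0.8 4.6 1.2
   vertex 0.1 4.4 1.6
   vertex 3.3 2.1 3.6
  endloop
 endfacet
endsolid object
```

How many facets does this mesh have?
14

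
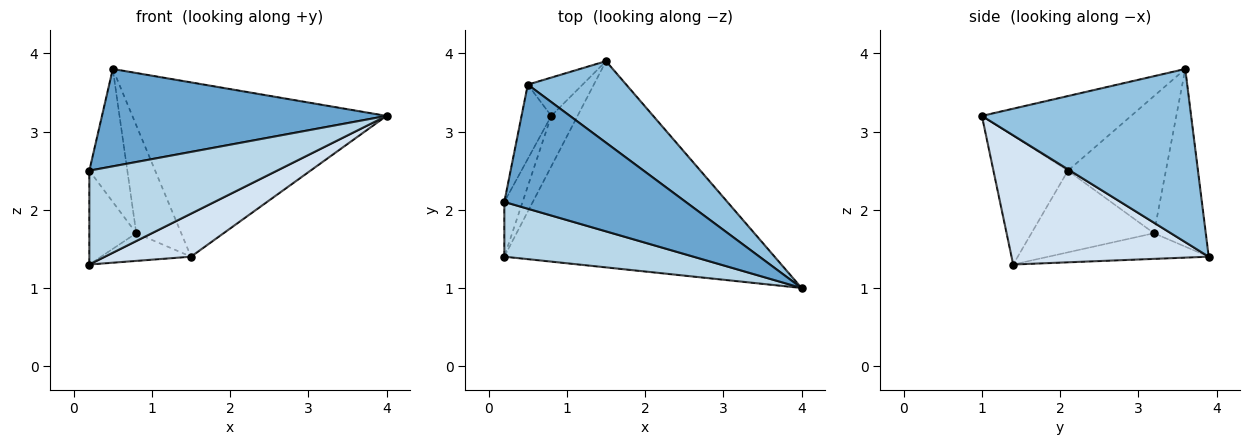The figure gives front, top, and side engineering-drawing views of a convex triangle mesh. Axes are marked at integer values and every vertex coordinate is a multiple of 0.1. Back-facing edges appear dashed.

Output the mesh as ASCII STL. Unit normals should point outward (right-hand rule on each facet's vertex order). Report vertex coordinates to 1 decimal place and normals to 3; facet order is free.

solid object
 facet normal -0.308 -0.587 0.749
  outer loop
   vertex 0.5 3.6 3.8
   vertex 0.2 2.1 2.5
   vertex 4.0 1.0 3.2
  endloop
 endfacet
 facet normal 0.598 0.726 0.340
  outer loop
   vertex 0.5 3.6 3.8
   vertex 4.0 1.0 3.2
   vertex 1.5 3.9 1.4
  endloop
 endfacet
 facet normal -0.324 -0.817 0.477
  outer loop
   vertex 0.2 1.4 1.3
   vertex 4.0 1.0 3.2
   vertex 0.2 2.1 2.5
  endloop
 endfacet
 facet normal 0.424 -0.185 -0.887
  outer loop
   vertex 0.2 1.4 1.3
   vertex 1.5 3.9 1.4
   vertex 4.0 1.0 3.2
  endloop
 endfacet
 facet normal -0.736 0.638 -0.227
  outer loop
   vertex 0.8 3.2 1.7
   vertex 0.5 3.6 3.8
   vertex 1.5 3.9 1.4
  endloop
 endfacet
 facet normal -0.650 0.365 -0.666
  outer loop
   vertex 0.8 3.2 1.7
   vertex 1.5 3.9 1.4
   vertex 0.2 1.4 1.3
  endloop
 endfacet
 facet normal -0.914 0.354 -0.198
  outer loop
   vertex 0.8 3.2 1.7
   vertex 0.2 2.1 2.5
   vertex 0.5 3.6 3.8
  endloop
 endfacet
 facet normal -0.914 0.350 -0.204
  outer loop
   vertex 0.8 3.2 1.7
   vertex 0.2 1.4 1.3
   vertex 0.2 2.1 2.5
  endloop
 endfacet
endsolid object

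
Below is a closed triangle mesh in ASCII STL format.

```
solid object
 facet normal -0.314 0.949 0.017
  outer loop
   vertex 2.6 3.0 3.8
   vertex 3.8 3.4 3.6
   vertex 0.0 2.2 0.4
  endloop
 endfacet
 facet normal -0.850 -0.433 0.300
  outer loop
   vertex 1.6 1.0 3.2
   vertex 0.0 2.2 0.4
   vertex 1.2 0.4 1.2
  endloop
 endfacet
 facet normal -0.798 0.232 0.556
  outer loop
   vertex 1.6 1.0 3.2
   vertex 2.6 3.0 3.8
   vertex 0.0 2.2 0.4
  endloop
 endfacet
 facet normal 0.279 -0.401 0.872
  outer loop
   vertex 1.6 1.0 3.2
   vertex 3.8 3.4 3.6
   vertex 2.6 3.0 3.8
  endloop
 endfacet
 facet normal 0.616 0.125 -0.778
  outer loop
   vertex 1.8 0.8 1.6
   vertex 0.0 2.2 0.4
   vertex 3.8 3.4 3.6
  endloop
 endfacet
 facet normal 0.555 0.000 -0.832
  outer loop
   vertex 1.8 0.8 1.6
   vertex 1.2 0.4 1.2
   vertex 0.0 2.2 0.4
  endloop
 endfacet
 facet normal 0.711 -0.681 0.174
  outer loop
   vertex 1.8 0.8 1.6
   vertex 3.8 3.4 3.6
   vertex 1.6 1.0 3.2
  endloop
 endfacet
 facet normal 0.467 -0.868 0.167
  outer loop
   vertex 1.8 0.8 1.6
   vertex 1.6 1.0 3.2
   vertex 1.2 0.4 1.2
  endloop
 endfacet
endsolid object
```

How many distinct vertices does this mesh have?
6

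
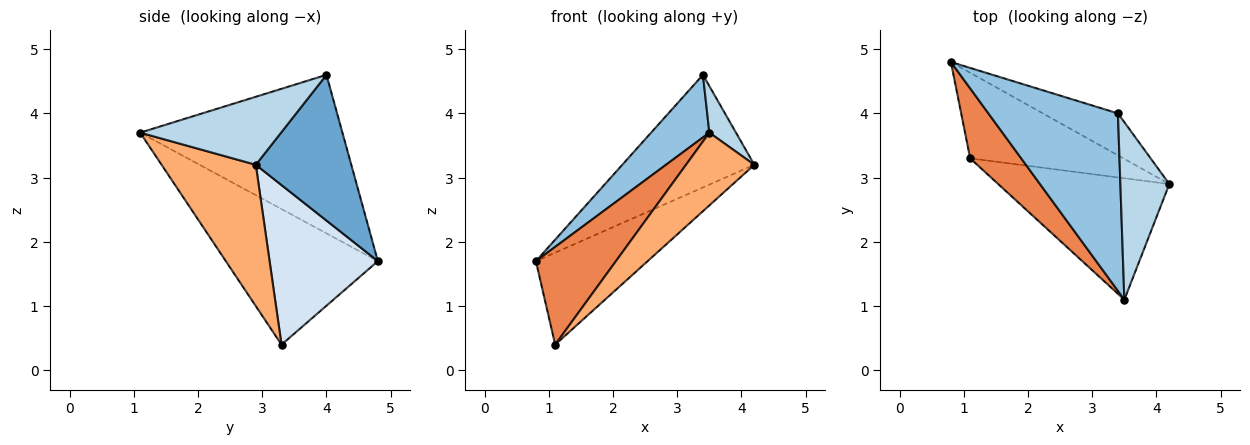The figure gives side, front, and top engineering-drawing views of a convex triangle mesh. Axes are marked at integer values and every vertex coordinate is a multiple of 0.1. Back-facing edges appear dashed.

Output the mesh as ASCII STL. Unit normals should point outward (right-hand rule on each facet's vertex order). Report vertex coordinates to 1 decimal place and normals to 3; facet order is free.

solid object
 facet normal 0.561 0.776 -0.289
  outer loop
   vertex 3.4 4.0 4.6
   vertex 4.2 2.9 3.2
   vertex 0.8 4.8 1.7
  endloop
 endfacet
 facet normal -0.756 -0.218 0.618
  outer loop
   vertex 3.4 4.0 4.6
   vertex 0.8 4.8 1.7
   vertex 3.5 1.1 3.7
  endloop
 endfacet
 facet normal 0.802 -0.152 0.577
  outer loop
   vertex 3.4 4.0 4.6
   vertex 3.5 1.1 3.7
   vertex 4.2 2.9 3.2
  endloop
 endfacet
 facet normal 0.579 0.597 -0.555
  outer loop
   vertex 1.1 3.3 0.4
   vertex 0.8 4.8 1.7
   vertex 4.2 2.9 3.2
  endloop
 endfacet
 facet normal -0.840 -0.442 0.316
  outer loop
   vertex 1.1 3.3 0.4
   vertex 3.5 1.1 3.7
   vertex 0.8 4.8 1.7
  endloop
 endfacet
 facet normal 0.578 -0.419 -0.700
  outer loop
   vertex 1.1 3.3 0.4
   vertex 4.2 2.9 3.2
   vertex 3.5 1.1 3.7
  endloop
 endfacet
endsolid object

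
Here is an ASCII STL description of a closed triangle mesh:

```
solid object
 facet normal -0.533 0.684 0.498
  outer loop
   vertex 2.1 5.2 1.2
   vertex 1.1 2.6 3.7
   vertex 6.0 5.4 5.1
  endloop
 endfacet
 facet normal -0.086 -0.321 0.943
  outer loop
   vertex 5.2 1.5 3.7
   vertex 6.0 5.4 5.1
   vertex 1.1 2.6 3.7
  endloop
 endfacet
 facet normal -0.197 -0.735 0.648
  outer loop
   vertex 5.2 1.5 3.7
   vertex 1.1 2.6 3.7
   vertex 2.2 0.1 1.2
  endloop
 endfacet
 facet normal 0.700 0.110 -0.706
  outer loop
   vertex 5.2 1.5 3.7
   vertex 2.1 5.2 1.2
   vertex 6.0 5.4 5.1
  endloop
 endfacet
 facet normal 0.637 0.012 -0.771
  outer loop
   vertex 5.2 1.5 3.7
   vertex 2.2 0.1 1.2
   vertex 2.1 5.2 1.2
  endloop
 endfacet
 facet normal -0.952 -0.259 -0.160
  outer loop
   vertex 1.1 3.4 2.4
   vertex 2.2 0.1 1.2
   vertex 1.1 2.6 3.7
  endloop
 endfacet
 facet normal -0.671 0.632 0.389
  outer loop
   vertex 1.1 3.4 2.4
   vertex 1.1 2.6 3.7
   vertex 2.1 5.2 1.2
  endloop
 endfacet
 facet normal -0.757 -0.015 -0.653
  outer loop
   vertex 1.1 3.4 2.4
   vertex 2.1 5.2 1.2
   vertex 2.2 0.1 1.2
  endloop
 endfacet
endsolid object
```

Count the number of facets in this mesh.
8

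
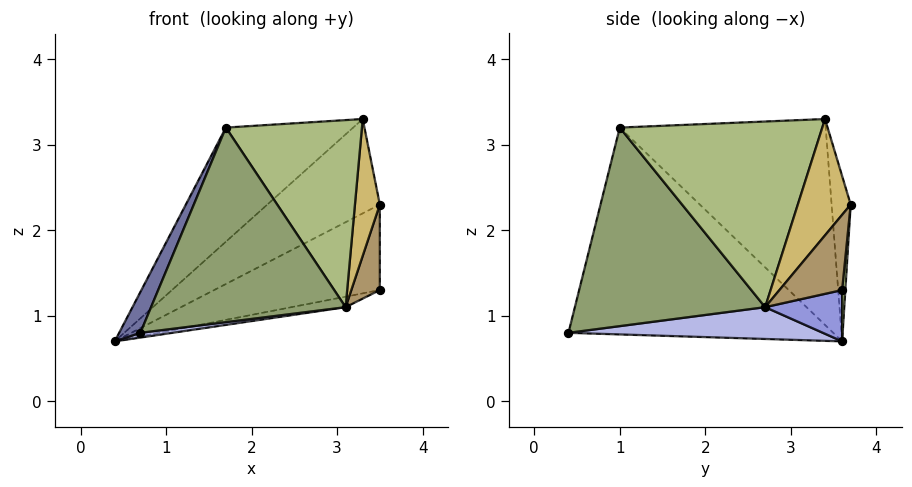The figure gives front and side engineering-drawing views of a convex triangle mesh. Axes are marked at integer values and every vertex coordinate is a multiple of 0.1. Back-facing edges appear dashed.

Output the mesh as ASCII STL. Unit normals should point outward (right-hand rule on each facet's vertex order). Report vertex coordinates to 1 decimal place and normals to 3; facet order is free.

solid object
 facet normal -0.914 -0.073 0.399
  outer loop
   vertex 1.7 1.0 3.2
   vertex 0.4 3.6 0.7
   vertex 0.7 0.4 0.8
  endloop
 endfacet
 facet normal -0.605 0.374 0.703
  outer loop
   vertex 1.7 1.0 3.2
   vertex 3.3 3.4 3.3
   vertex 0.4 3.6 0.7
  endloop
 endfacet
 facet normal 0.188 0.133 -0.973
  outer loop
   vertex 3.1 2.7 1.1
   vertex 0.4 3.6 0.7
   vertex 3.5 3.6 1.3
  endloop
 endfacet
 facet normal 0.141 -0.018 -0.990
  outer loop
   vertex 3.1 2.7 1.1
   vertex 0.7 0.4 0.8
   vertex 0.4 3.6 0.7
  endloop
 endfacet
 facet normal 0.695 -0.710 -0.112
  outer loop
   vertex 3.1 2.7 1.1
   vertex 1.7 1.0 3.2
   vertex 0.7 0.4 0.8
  endloop
 endfacet
 facet normal 0.826 -0.555 0.101
  outer loop
   vertex 3.1 2.7 1.1
   vertex 3.3 3.4 3.3
   vertex 1.7 1.0 3.2
  endloop
 endfacet
 facet normal 0.019 0.995 -0.099
  outer loop
   vertex 3.5 3.7 2.3
   vertex 3.5 3.6 1.3
   vertex 0.4 3.6 0.7
  endloop
 endfacet
 facet normal -0.162 0.954 0.254
  outer loop
   vertex 3.5 3.7 2.3
   vertex 0.4 3.6 0.7
   vertex 3.3 3.4 3.3
  endloop
 endfacet
 facet normal 0.910 -0.413 0.041
  outer loop
   vertex 3.5 3.7 2.3
   vertex 3.1 2.7 1.1
   vertex 3.5 3.6 1.3
  endloop
 endfacet
 facet normal 0.904 -0.425 0.053
  outer loop
   vertex 3.5 3.7 2.3
   vertex 3.3 3.4 3.3
   vertex 3.1 2.7 1.1
  endloop
 endfacet
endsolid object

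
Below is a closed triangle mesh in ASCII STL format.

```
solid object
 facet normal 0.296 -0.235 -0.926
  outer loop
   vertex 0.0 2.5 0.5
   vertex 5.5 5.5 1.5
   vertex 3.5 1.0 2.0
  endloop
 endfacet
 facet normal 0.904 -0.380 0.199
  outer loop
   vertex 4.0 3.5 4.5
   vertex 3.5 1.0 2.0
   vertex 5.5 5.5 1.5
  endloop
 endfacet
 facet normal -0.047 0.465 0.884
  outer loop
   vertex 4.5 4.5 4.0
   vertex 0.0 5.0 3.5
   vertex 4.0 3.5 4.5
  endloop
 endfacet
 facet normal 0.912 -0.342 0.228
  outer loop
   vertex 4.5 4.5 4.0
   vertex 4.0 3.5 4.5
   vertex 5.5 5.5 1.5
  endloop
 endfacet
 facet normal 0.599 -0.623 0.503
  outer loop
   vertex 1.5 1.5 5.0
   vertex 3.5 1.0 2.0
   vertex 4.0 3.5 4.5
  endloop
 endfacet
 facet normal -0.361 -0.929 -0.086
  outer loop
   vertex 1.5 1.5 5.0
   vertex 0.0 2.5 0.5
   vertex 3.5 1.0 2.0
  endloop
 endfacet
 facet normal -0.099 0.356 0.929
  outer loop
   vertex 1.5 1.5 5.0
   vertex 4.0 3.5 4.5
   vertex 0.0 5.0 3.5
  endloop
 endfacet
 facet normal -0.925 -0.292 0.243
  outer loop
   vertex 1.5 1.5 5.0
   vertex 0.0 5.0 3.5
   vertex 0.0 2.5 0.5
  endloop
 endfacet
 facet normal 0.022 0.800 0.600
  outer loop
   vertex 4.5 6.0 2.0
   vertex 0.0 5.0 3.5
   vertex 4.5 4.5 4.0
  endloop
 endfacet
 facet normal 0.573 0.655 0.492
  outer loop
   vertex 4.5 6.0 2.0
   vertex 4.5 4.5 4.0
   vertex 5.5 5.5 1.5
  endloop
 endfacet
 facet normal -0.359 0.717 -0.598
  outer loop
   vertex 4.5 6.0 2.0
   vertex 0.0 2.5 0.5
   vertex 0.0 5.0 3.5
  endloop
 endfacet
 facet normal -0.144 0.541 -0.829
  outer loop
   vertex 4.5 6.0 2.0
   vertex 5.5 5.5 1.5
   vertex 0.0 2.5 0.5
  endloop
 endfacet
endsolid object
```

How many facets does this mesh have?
12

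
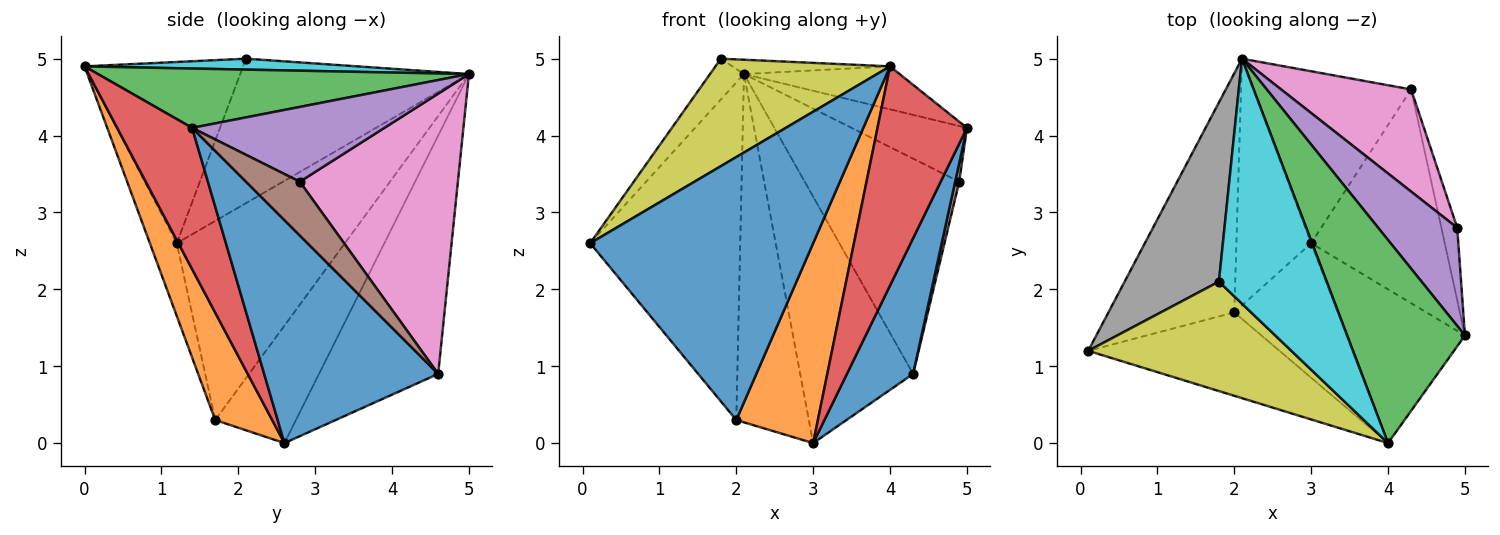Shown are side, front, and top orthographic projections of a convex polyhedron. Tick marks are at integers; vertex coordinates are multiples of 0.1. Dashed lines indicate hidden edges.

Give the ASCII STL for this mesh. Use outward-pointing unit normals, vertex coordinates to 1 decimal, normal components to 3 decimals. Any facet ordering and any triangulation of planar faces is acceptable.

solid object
 facet normal 0.816 -0.310 -0.489
  outer loop
   vertex 4.3 4.6 0.9
   vertex 5.0 1.4 4.1
   vertex 3.0 2.6 0.0
  endloop
 endfacet
 facet normal -0.654 0.620 -0.433
  outer loop
   vertex 4.3 4.6 0.9
   vertex 3.0 2.6 0.0
   vertex 2.1 5.0 4.8
  endloop
 endfacet
 facet normal 0.442 0.186 0.878
  outer loop
   vertex 4.0 0.0 4.9
   vertex 5.0 1.4 4.1
   vertex 2.1 5.0 4.8
  endloop
 endfacet
 facet normal 0.566 -0.675 -0.474
  outer loop
   vertex 4.0 0.0 4.9
   vertex 3.0 2.6 0.0
   vertex 5.0 1.4 4.1
  endloop
 endfacet
 facet normal 0.635 0.381 0.672
  outer loop
   vertex 4.9 2.8 3.4
   vertex 2.1 5.0 4.8
   vertex 5.0 1.4 4.1
  endloop
 endfacet
 facet normal 0.957 -0.073 -0.282
  outer loop
   vertex 4.9 2.8 3.4
   vertex 5.0 1.4 4.1
   vertex 4.3 4.6 0.9
  endloop
 endfacet
 facet normal 0.679 0.663 0.315
  outer loop
   vertex 4.9 2.8 3.4
   vertex 4.3 4.6 0.9
   vertex 2.1 5.0 4.8
  endloop
 endfacet
 facet normal -0.831 0.123 0.542
  outer loop
   vertex 1.8 2.1 5.0
   vertex 2.1 5.0 4.8
   vertex 0.1 1.2 2.6
  endloop
 endfacet
 facet normal -0.537 -0.591 0.602
  outer loop
   vertex 1.8 2.1 5.0
   vertex 0.1 1.2 2.6
   vertex 4.0 0.0 4.9
  endloop
 endfacet
 facet normal 0.101 0.058 0.993
  outer loop
   vertex 1.8 2.1 5.0
   vertex 4.0 0.0 4.9
   vertex 2.1 5.0 4.8
  endloop
 endfacet
 facet normal -0.114 -0.947 -0.300
  outer loop
   vertex 2.0 1.7 0.3
   vertex 4.0 0.0 4.9
   vertex 0.1 1.2 2.6
  endloop
 endfacet
 facet normal 0.501 -0.718 -0.483
  outer loop
   vertex 2.0 1.7 0.3
   vertex 3.0 2.6 0.0
   vertex 4.0 0.0 4.9
  endloop
 endfacet
 facet normal -0.675 0.602 -0.427
  outer loop
   vertex 2.0 1.7 0.3
   vertex 0.1 1.2 2.6
   vertex 2.1 5.0 4.8
  endloop
 endfacet
 facet normal -0.672 0.604 -0.428
  outer loop
   vertex 2.0 1.7 0.3
   vertex 2.1 5.0 4.8
   vertex 3.0 2.6 0.0
  endloop
 endfacet
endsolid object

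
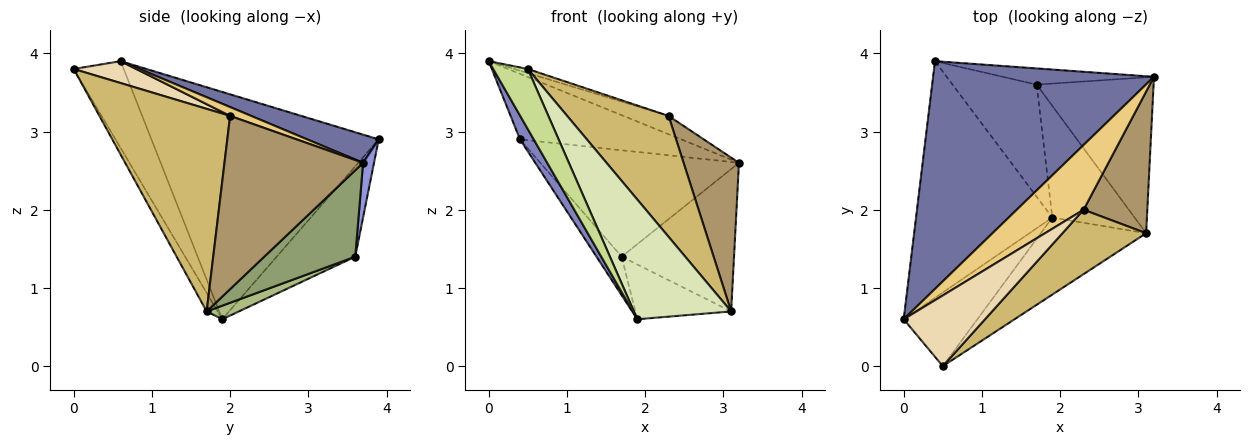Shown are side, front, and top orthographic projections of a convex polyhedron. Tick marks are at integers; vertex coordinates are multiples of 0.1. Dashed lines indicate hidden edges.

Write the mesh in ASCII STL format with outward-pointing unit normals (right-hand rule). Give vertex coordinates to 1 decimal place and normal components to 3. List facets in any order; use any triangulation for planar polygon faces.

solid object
 facet normal 0.122 0.274 0.954
  outer loop
   vertex 0.4 3.9 2.9
   vertex 0.0 0.6 3.9
   vertex 3.2 3.7 2.6
  endloop
 endfacet
 facet normal -0.856 -0.052 -0.514
  outer loop
   vertex 1.9 1.9 0.6
   vertex 0.0 0.6 3.9
   vertex 0.4 3.9 2.9
  endloop
 endfacet
 facet normal 0.054 0.987 -0.150
  outer loop
   vertex 1.7 3.6 1.4
   vertex 0.4 3.9 2.9
   vertex 3.2 3.7 2.6
  endloop
 endfacet
 facet normal -0.713 0.228 -0.663
  outer loop
   vertex 1.7 3.6 1.4
   vertex 1.9 1.9 0.6
   vertex 0.4 3.9 2.9
  endloop
 endfacet
 facet normal 0.479 0.592 -0.648
  outer loop
   vertex 1.7 3.6 1.4
   vertex 3.2 3.7 2.6
   vertex 3.1 1.7 0.7
  endloop
 endfacet
 facet normal 0.147 0.435 -0.888
  outer loop
   vertex 1.7 3.6 1.4
   vertex 3.1 1.7 0.7
   vertex 1.9 1.9 0.6
  endloop
 endfacet
 facet normal -0.674 -0.467 -0.572
  outer loop
   vertex 0.5 0.0 3.8
   vertex 0.0 0.6 3.9
   vertex 1.9 1.9 0.6
  endloop
 endfacet
 facet normal -0.095 -0.837 -0.539
  outer loop
   vertex 0.5 0.0 3.8
   vertex 1.9 1.9 0.6
   vertex 3.1 1.7 0.7
  endloop
 endfacet
 facet normal 0.879 -0.351 0.323
  outer loop
   vertex 2.3 2.0 3.2
   vertex 3.1 1.7 0.7
   vertex 3.2 3.7 2.6
  endloop
 endfacet
 facet normal 0.751 -0.583 0.310
  outer loop
   vertex 2.3 2.0 3.2
   vertex 0.5 0.0 3.8
   vertex 3.1 1.7 0.7
  endloop
 endfacet
 facet normal 0.126 0.270 0.955
  outer loop
   vertex 2.3 2.0 3.2
   vertex 3.2 3.7 2.6
   vertex 0.0 0.6 3.9
  endloop
 endfacet
 facet normal 0.260 0.056 0.964
  outer loop
   vertex 2.3 2.0 3.2
   vertex 0.0 0.6 3.9
   vertex 0.5 0.0 3.8
  endloop
 endfacet
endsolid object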